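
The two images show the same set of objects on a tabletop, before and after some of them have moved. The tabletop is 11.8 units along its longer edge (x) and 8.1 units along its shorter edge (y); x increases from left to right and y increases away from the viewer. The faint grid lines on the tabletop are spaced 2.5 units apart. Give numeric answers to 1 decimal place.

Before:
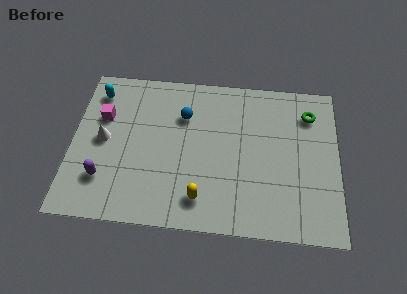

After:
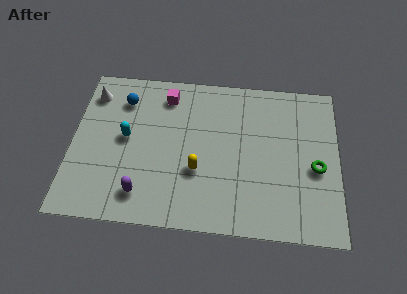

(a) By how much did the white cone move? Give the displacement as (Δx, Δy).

(-0.6, 2.4)

The white cone started near (1.4, 4.1) and ended near (0.8, 6.5).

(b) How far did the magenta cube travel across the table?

3.1

The magenta cube moved from about (1.3, 5.3) to (4.1, 6.7), a distance of √(2.8² + 1.4²) ≈ 3.1.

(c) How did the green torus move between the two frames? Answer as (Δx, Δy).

(0.3, -2.8)

The green torus was at about (10.5, 6.3) and moved to about (10.8, 3.5).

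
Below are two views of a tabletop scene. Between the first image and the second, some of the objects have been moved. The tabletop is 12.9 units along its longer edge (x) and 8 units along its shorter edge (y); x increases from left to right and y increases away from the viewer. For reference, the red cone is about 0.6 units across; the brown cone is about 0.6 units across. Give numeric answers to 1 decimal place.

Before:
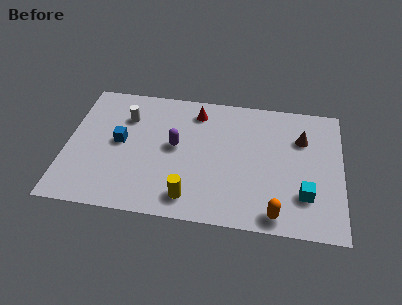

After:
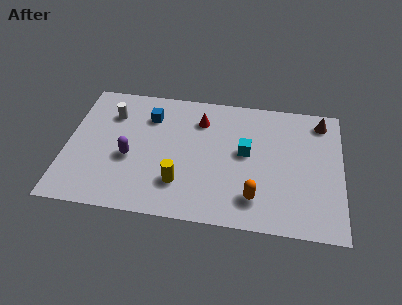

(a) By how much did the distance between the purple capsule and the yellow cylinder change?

-0.4

They were about 3.1 units apart before and 2.7 after — 0.4 units closer together.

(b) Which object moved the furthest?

the cyan cube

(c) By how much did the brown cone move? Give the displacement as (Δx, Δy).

(0.9, 1.2)

The brown cone was at about (11.0, 5.6) and moved to about (11.9, 6.8).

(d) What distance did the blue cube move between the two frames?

2.2

From (2.5, 4.2) to (3.8, 6.0), the blue cube covered √(1.3² + 1.8²) ≈ 2.2 units.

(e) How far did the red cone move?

0.5

The red cone moved from about (6.0, 6.6) to (6.2, 6.1), a distance of √(0.2² + 0.5²) ≈ 0.5.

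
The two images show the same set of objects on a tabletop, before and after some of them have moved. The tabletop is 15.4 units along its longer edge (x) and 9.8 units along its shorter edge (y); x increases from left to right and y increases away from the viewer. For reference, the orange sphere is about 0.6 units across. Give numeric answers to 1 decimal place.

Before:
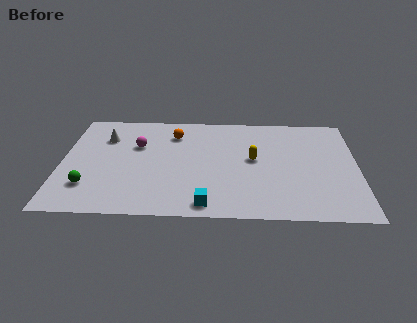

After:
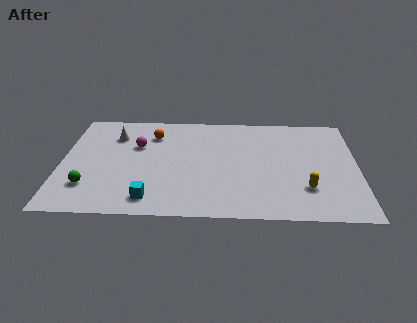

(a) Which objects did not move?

the green sphere and the magenta sphere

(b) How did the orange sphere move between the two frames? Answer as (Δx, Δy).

(-1.1, -0.1)

From the two frames, the orange sphere sits at roughly (5.8, 7.6) before and (4.7, 7.5) after.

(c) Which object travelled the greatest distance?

the yellow capsule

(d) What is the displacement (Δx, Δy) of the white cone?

(0.5, 0.2)

From the two frames, the white cone sits at roughly (2.2, 7.1) before and (2.7, 7.3) after.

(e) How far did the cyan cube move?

2.9

From (7.6, 1.1) to (4.7, 1.5), the cyan cube covered √(2.9² + 0.4²) ≈ 2.9 units.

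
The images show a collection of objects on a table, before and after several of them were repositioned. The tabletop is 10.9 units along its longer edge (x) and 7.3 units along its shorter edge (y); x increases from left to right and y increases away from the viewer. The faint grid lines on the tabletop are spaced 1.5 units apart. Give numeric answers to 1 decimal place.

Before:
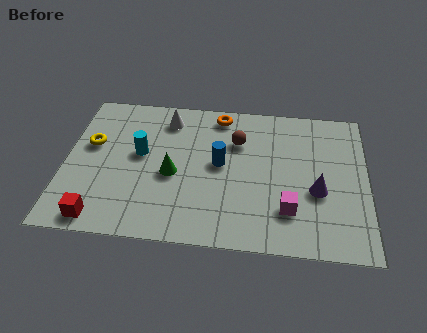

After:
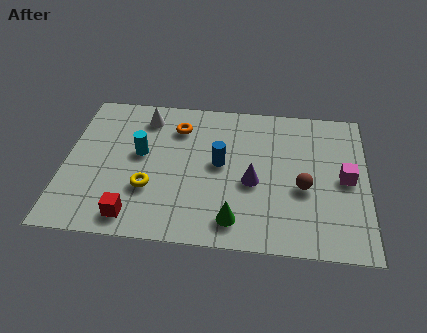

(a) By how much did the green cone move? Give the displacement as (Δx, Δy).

(2.3, -2.0)

From the two frames, the green cone sits at roughly (3.9, 3.2) before and (6.2, 1.2) after.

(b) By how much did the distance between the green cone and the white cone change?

+3.1

They were about 2.8 units apart before and 5.9 after — 3.1 units further apart.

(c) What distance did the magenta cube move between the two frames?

2.6

From (8.1, 1.9) to (10.1, 3.6), the magenta cube covered √(2.0² + 1.7²) ≈ 2.6 units.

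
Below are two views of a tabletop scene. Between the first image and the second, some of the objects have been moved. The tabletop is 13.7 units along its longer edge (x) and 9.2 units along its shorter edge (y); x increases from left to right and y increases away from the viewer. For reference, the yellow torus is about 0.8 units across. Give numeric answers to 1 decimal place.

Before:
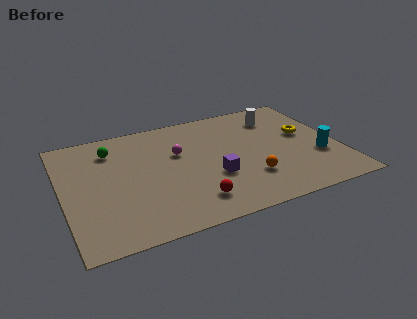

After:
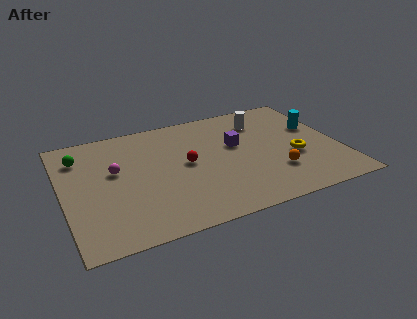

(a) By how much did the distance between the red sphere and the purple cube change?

+0.8

They were about 1.9 units apart before and 2.7 after — 0.8 units further apart.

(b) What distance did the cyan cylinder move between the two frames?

2.5

The cyan cylinder moved from about (12.6, 3.2) to (12.8, 5.7), a distance of √(0.2² + 2.5²) ≈ 2.5.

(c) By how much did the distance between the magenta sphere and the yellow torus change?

+2.6

The distance was about 6.4 in the first image and 9.0 in the second, so they moved 2.6 units further apart.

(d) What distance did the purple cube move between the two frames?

2.6

The purple cube moved from about (7.3, 3.3) to (8.7, 5.5), a distance of √(1.4² + 2.2²) ≈ 2.6.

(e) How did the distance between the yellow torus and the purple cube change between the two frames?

-2.0

Before: roughly 5.3 units apart; after: 3.3. That's 2.0 units closer together.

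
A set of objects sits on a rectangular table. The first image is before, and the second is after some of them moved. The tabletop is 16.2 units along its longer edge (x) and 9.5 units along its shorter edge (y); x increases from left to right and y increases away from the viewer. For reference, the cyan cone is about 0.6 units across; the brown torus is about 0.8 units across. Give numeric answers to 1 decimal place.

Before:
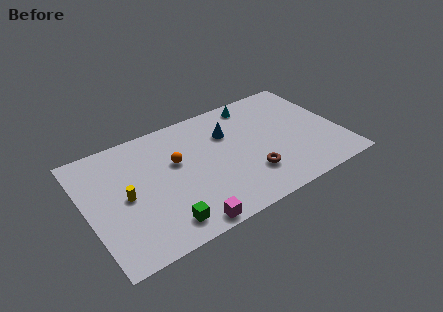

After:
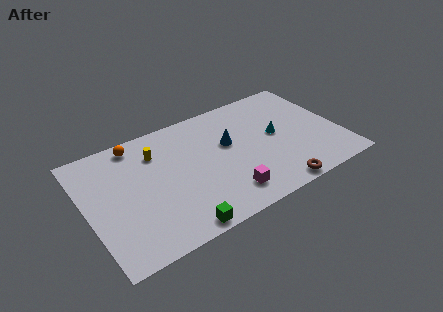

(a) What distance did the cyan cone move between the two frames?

3.4

The cyan cone moved from about (11.3, 8.3) to (12.2, 5.0), a distance of √(0.9² + 3.3²) ≈ 3.4.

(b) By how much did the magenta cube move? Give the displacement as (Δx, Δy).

(2.8, 1.0)

The magenta cube started near (5.6, 0.8) and ended near (8.4, 1.8).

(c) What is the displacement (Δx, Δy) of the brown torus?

(1.3, -1.8)

From the two frames, the brown torus sits at roughly (10.1, 2.6) before and (11.4, 0.8) after.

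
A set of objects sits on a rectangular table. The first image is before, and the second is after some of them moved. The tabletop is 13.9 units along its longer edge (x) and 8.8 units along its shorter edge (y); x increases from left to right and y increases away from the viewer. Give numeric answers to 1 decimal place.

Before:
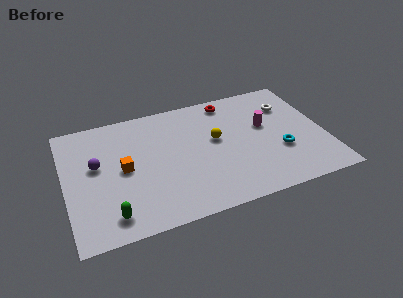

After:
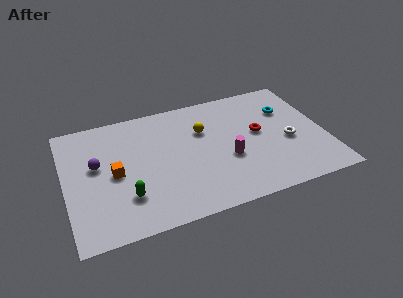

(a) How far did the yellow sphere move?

1.1

From (8.1, 5.0) to (7.5, 5.9), the yellow sphere covered √(0.6² + 0.9²) ≈ 1.1 units.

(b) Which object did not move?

the purple sphere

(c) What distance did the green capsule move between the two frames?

1.3

The green capsule moved from about (2.2, 1.4) to (3.1, 2.4), a distance of √(0.9² + 1.0²) ≈ 1.3.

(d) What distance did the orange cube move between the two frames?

0.5

From (3.1, 4.4) to (2.6, 4.2), the orange cube covered √(0.5² + 0.2²) ≈ 0.5 units.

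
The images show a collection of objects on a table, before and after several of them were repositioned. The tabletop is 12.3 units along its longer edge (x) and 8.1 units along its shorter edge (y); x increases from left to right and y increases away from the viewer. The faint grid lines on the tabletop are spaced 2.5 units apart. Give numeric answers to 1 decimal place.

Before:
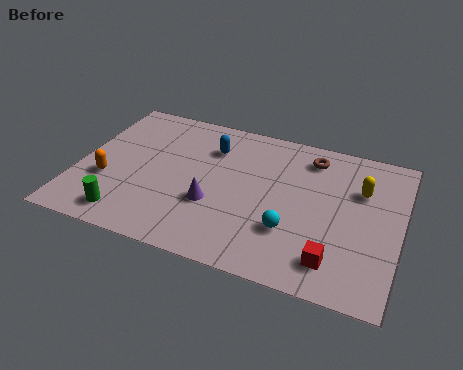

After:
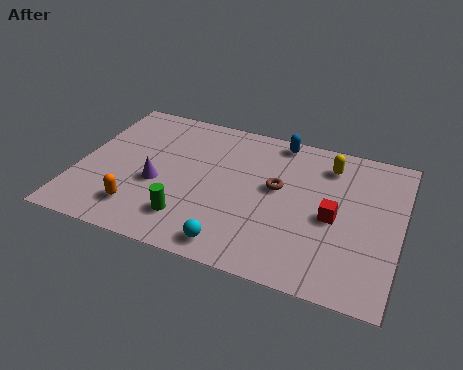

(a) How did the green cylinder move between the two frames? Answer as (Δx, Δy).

(2.3, 0.6)

The green cylinder was at about (2.2, 1.2) and moved to about (4.5, 1.8).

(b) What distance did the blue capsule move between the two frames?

2.8

The blue capsule was near (4.9, 6.0) before and (7.4, 7.3) after, so it travelled √(2.5² + 1.3²) ≈ 2.8 units.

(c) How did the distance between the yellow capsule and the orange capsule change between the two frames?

-1.5

The distance was about 9.8 in the first image and 8.3 in the second, so they moved 1.5 units closer together.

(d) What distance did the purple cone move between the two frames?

2.2

The purple cone moved from about (5.3, 2.9) to (3.1, 3.3), a distance of √(2.2² + 0.4²) ≈ 2.2.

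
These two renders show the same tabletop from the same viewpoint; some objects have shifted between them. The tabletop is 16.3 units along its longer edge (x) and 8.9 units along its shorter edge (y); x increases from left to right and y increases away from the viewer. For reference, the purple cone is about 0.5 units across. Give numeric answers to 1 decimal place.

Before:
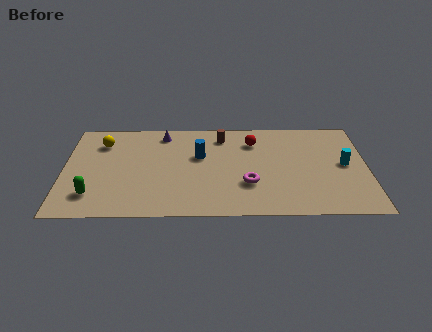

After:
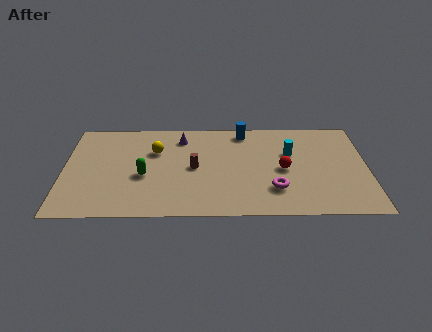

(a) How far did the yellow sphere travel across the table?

3.0

The yellow sphere was near (2.0, 6.8) before and (4.9, 6.0) after, so it travelled √(2.9² + 0.8²) ≈ 3.0 units.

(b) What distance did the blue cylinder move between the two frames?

3.3

From (7.3, 5.5) to (9.7, 7.8), the blue cylinder covered √(2.4² + 2.3²) ≈ 3.3 units.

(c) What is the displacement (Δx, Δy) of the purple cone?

(1.0, -0.4)

From the two frames, the purple cone sits at roughly (5.3, 7.6) before and (6.3, 7.2) after.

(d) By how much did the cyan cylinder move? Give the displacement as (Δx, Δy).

(-2.9, 1.1)

From the two frames, the cyan cylinder sits at roughly (15.1, 4.6) before and (12.2, 5.7) after.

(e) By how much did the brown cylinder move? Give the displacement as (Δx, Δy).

(-1.5, -2.9)

The brown cylinder started near (8.5, 7.3) and ended near (7.0, 4.4).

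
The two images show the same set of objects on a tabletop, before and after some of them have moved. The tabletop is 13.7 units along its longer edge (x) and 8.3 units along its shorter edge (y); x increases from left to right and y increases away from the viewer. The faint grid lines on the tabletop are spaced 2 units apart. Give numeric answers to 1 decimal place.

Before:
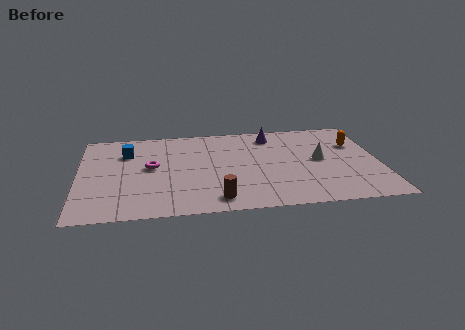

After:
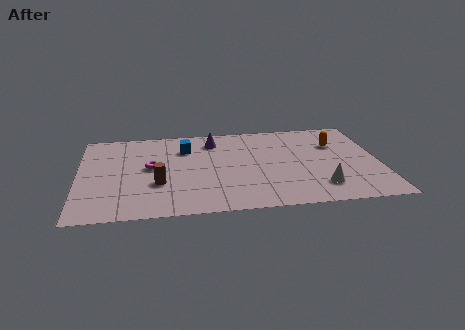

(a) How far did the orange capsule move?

0.9

The orange capsule was near (12.7, 5.6) before and (11.8, 5.7) after, so it travelled √(0.9² + 0.1²) ≈ 0.9 units.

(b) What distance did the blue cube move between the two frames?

2.7

The blue cube moved from about (2.2, 6.0) to (4.9, 6.1), a distance of √(2.7² + 0.1²) ≈ 2.7.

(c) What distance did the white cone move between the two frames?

2.5

The white cone was near (11.0, 4.3) before and (10.9, 1.8) after, so it travelled √(0.1² + 2.5²) ≈ 2.5 units.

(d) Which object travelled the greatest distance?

the brown cylinder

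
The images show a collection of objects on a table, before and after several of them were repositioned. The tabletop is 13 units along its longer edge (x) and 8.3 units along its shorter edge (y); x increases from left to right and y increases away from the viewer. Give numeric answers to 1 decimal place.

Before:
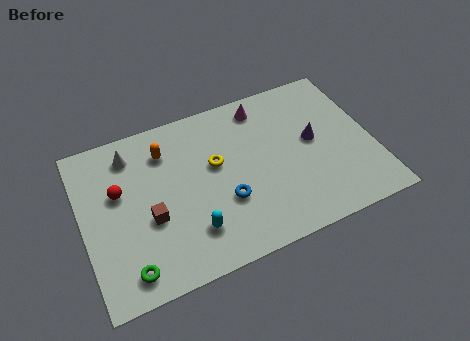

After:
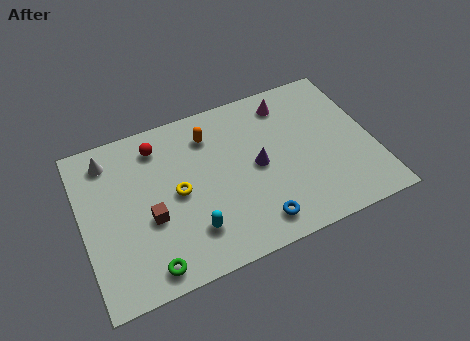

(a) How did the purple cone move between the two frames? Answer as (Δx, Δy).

(-2.6, -0.4)

The purple cone was at about (10.4, 4.5) and moved to about (7.8, 4.1).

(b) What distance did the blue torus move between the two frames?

2.0

From (6.2, 2.9) to (7.4, 1.3), the blue torus covered √(1.2² + 1.6²) ≈ 2.0 units.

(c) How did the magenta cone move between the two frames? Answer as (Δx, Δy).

(1.1, -0.2)

The magenta cone started near (8.4, 7.1) and ended near (9.5, 6.9).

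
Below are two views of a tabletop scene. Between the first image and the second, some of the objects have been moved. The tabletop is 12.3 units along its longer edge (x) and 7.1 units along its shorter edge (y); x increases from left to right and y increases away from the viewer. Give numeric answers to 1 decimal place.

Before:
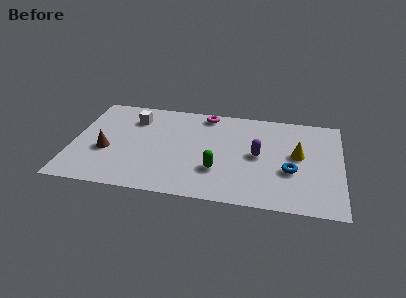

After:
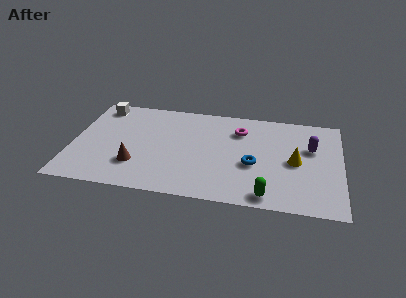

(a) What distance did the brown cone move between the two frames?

1.6

The brown cone moved from about (1.6, 2.8) to (3.0, 2.0), a distance of √(1.4² + 0.8²) ≈ 1.6.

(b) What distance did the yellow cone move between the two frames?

0.5

The yellow cone moved from about (10.3, 3.9) to (10.2, 3.4), a distance of √(0.1² + 0.5²) ≈ 0.5.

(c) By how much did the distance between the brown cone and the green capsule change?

+1.0

Before: roughly 5.1 units apart; after: 6.1. That's 1.0 units further apart.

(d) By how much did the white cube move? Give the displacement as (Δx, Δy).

(-1.6, 0.7)

From the two frames, the white cube sits at roughly (2.7, 5.4) before and (1.1, 6.1) after.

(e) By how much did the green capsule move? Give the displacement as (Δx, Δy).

(2.3, -1.4)

From the two frames, the green capsule sits at roughly (6.7, 2.2) before and (9.0, 0.8) after.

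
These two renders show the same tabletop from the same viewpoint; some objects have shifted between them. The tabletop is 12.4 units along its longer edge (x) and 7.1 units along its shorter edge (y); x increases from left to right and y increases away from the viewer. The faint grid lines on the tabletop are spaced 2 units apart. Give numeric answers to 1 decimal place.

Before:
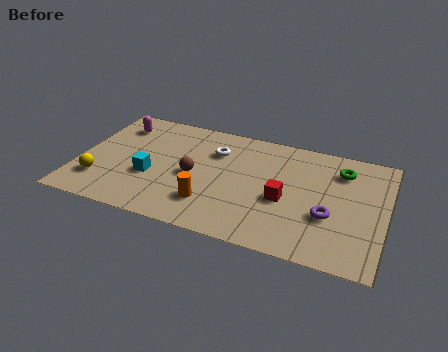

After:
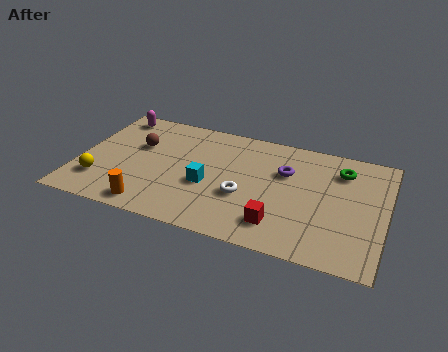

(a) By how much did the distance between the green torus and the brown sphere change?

+2.1

They were about 6.2 units apart before and 8.3 after — 2.1 units further apart.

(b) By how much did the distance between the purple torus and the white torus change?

-2.9

Before: roughly 5.4 units apart; after: 2.5. That's 2.9 units closer together.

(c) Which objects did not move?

the yellow sphere and the green torus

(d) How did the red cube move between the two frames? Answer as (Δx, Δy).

(-0.1, -1.5)

From the two frames, the red cube sits at roughly (8.4, 3.0) before and (8.3, 1.5) after.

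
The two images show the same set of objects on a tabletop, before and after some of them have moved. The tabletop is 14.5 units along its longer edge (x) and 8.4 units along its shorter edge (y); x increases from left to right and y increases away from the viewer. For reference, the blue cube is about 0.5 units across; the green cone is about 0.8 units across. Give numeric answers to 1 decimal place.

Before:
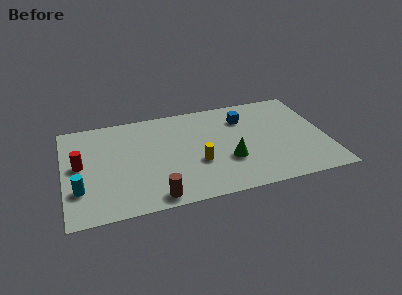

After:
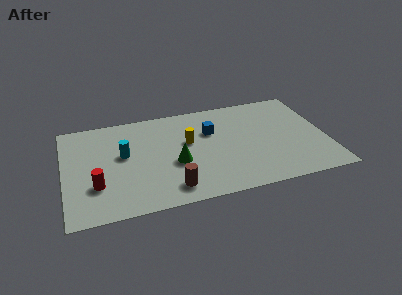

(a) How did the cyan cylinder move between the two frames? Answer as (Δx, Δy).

(2.5, 2.3)

From the two frames, the cyan cylinder sits at roughly (0.8, 2.5) before and (3.3, 4.8) after.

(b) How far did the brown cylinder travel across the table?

1.0

The brown cylinder moved from about (4.8, 0.9) to (5.7, 1.4), a distance of √(0.9² + 0.5²) ≈ 1.0.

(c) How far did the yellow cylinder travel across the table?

1.9

The yellow cylinder was near (7.3, 3.1) before and (6.9, 5.0) after, so it travelled √(0.4² + 1.9²) ≈ 1.9 units.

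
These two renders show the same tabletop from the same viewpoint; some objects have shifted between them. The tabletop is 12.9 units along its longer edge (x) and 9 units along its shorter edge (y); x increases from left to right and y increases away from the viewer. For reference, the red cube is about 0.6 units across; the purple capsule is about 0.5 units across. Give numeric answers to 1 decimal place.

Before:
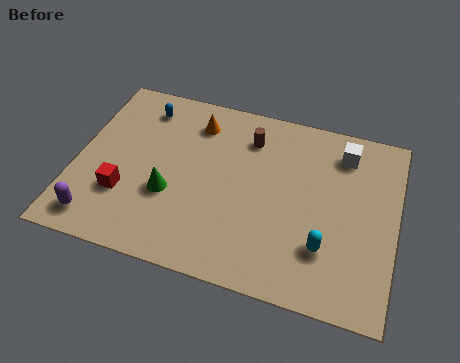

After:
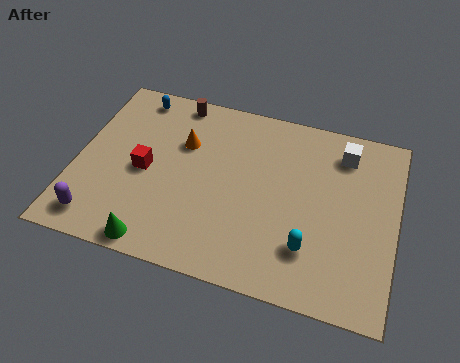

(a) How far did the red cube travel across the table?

1.6

The red cube moved from about (2.1, 2.8) to (2.8, 4.2), a distance of √(0.7² + 1.4²) ≈ 1.6.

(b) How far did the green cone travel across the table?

2.5

The green cone was near (3.9, 3.3) before and (3.6, 0.8) after, so it travelled √(0.3² + 2.5²) ≈ 2.5 units.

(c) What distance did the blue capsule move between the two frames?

0.6

The blue capsule was near (2.4, 7.4) before and (2.0, 7.9) after, so it travelled √(0.4² + 0.5²) ≈ 0.6 units.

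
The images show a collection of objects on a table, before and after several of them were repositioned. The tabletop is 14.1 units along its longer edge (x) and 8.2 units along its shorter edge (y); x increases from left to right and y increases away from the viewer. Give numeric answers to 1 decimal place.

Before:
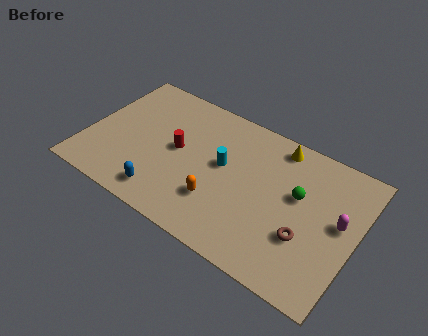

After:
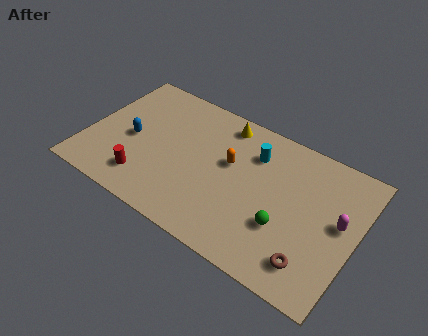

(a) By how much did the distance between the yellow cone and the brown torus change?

+2.9

Before: roughly 4.9 units apart; after: 7.8. That's 2.9 units further apart.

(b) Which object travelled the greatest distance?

the blue capsule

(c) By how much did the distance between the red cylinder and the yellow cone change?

+0.6

Before: roughly 5.7 units apart; after: 6.3. That's 0.6 units further apart.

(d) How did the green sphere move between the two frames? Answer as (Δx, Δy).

(-0.4, -2.1)

The green sphere started near (11.0, 4.9) and ended near (10.6, 2.8).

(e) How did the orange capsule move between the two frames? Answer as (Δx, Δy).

(0.2, 2.5)

From the two frames, the orange capsule sits at roughly (7.2, 2.4) before and (7.4, 4.9) after.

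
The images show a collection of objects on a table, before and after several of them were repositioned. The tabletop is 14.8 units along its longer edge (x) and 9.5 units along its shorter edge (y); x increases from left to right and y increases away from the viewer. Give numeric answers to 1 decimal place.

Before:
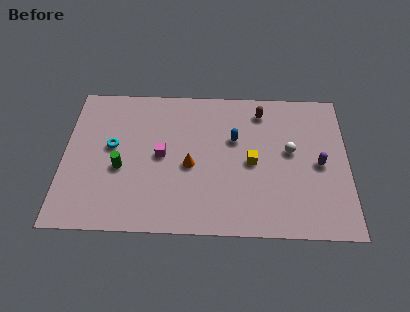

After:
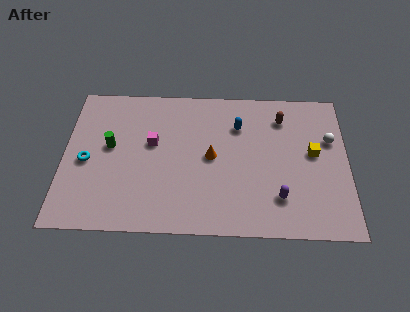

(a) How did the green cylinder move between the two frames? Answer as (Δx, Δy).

(-0.6, 1.4)

The green cylinder started near (3.0, 3.9) and ended near (2.4, 5.3).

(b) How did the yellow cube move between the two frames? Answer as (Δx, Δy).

(3.2, 0.7)

The yellow cube started near (9.8, 4.5) and ended near (13.0, 5.2).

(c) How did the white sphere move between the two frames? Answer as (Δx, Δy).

(2.1, 0.8)

The white sphere started near (11.8, 5.3) and ended near (13.9, 6.1).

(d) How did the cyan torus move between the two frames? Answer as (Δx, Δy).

(-1.3, -1.0)

From the two frames, the cyan torus sits at roughly (2.5, 5.3) before and (1.2, 4.3) after.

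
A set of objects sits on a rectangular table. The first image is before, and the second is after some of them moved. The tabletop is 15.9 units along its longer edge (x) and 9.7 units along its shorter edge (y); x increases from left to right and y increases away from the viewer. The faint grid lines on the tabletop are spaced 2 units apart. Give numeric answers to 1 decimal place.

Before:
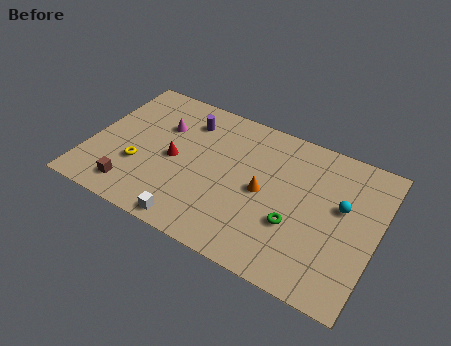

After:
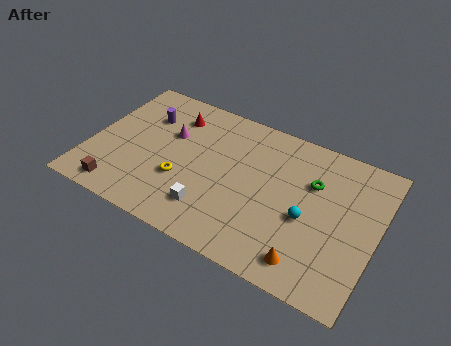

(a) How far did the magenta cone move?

0.6

From (3.7, 6.6) to (4.2, 6.2), the magenta cone covered √(0.5² + 0.4²) ≈ 0.6 units.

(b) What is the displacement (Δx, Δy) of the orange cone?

(2.9, -3.2)

From the two frames, the orange cone sits at roughly (9.7, 4.7) before and (12.6, 1.5) after.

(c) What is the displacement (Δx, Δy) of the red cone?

(-0.5, 3.0)

The red cone started near (4.7, 4.6) and ended near (4.2, 7.6).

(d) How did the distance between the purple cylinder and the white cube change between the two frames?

-0.4

They were about 6.8 units apart before and 6.4 after — 0.4 units closer together.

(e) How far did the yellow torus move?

2.4

The yellow torus was near (2.9, 3.3) before and (5.3, 3.4) after, so it travelled √(2.4² + 0.1²) ≈ 2.4 units.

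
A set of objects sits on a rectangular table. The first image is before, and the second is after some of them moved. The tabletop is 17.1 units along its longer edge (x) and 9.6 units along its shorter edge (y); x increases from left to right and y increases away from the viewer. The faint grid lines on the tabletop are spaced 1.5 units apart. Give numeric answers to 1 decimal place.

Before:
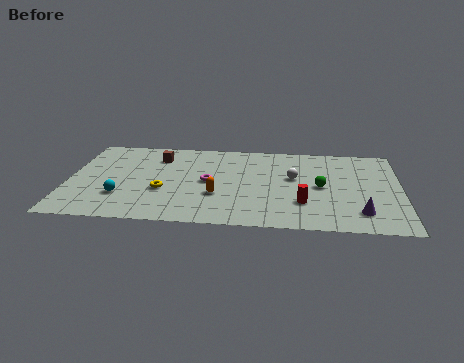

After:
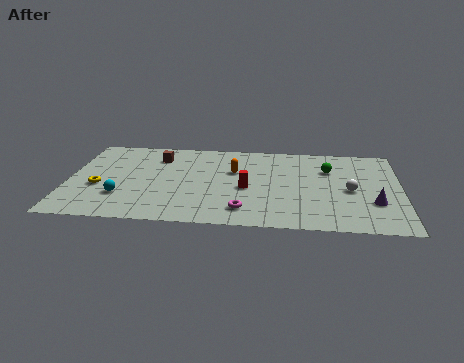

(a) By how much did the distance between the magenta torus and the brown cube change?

+3.5

They were about 3.7 units apart before and 7.2 after — 3.5 units further apart.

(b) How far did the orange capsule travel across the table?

2.9

The orange capsule was near (7.7, 3.3) before and (8.5, 6.1) after, so it travelled √(0.8² + 2.8²) ≈ 2.9 units.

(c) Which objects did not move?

the brown cube and the cyan sphere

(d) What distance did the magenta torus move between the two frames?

3.6

The magenta torus moved from about (7.2, 4.8) to (9.1, 1.8), a distance of √(1.9² + 3.0²) ≈ 3.6.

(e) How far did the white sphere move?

3.1

The white sphere was near (11.6, 5.6) before and (14.5, 4.4) after, so it travelled √(2.9² + 1.2²) ≈ 3.1 units.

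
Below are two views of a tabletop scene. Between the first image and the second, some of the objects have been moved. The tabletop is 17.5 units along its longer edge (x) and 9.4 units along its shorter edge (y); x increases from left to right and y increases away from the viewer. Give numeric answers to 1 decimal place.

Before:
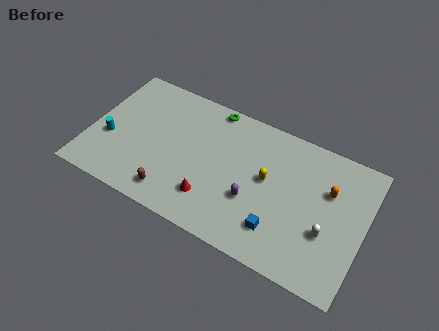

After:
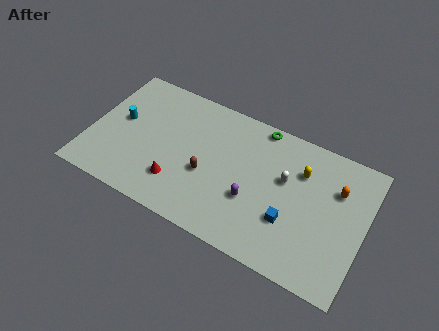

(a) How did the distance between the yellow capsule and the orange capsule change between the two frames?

-1.6

They were about 3.9 units apart before and 2.3 after — 1.6 units closer together.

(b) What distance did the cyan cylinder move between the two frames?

1.7

From (1.3, 3.6) to (1.8, 5.2), the cyan cylinder covered √(0.5² + 1.6²) ≈ 1.7 units.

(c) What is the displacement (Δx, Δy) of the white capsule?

(-2.9, 2.3)

From the two frames, the white capsule sits at roughly (15.3, 3.4) before and (12.4, 5.7) after.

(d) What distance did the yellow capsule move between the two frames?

2.5

From (11.3, 5.2) to (13.3, 6.7), the yellow capsule covered √(2.0² + 1.5²) ≈ 2.5 units.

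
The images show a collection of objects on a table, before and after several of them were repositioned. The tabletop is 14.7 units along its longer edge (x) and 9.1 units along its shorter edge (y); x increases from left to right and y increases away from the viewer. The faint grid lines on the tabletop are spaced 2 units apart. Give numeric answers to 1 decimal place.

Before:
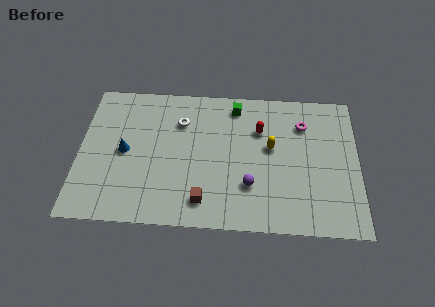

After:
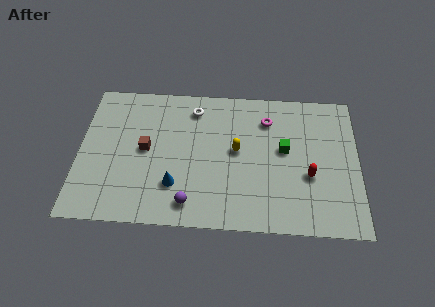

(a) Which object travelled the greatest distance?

the brown cube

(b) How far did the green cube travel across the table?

3.7

The green cube was near (8.2, 7.8) before and (10.8, 5.1) after, so it travelled √(2.6² + 2.7²) ≈ 3.7 units.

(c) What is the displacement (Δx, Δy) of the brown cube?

(-3.1, 3.1)

The brown cube was at about (6.6, 1.6) and moved to about (3.5, 4.7).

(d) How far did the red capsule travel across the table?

3.8

The red capsule was near (9.5, 6.3) before and (12.1, 3.5) after, so it travelled √(2.6² + 2.8²) ≈ 3.8 units.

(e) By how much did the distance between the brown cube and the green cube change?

+0.9

Before: roughly 6.4 units apart; after: 7.3. That's 0.9 units further apart.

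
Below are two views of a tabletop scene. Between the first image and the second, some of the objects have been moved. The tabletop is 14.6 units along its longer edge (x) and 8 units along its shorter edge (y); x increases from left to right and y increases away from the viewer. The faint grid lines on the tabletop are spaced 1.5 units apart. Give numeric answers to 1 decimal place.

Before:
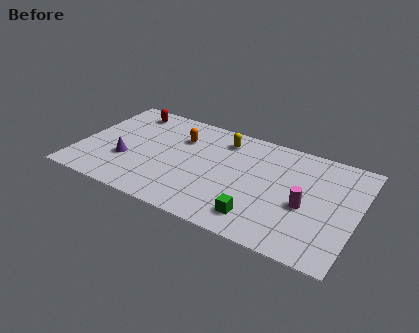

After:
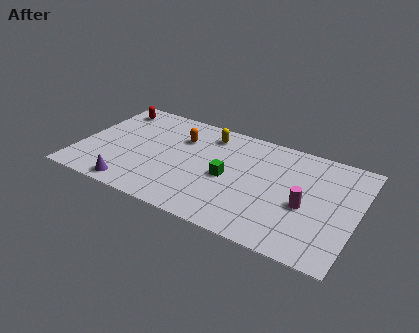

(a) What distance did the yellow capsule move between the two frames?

0.8

The yellow capsule was near (7.3, 6.5) before and (6.5, 6.6) after, so it travelled √(0.8² + 0.1²) ≈ 0.8 units.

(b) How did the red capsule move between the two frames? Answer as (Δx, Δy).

(-0.9, -0.1)

The red capsule was at about (2.1, 6.8) and moved to about (1.2, 6.7).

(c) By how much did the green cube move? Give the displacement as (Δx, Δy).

(-1.9, 2.2)

The green cube was at about (9.8, 1.5) and moved to about (7.9, 3.7).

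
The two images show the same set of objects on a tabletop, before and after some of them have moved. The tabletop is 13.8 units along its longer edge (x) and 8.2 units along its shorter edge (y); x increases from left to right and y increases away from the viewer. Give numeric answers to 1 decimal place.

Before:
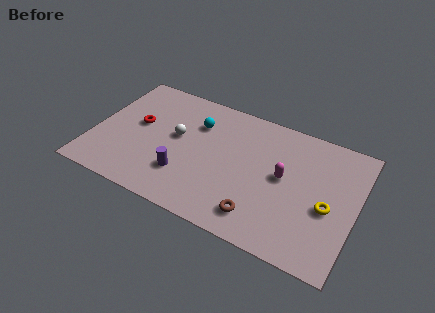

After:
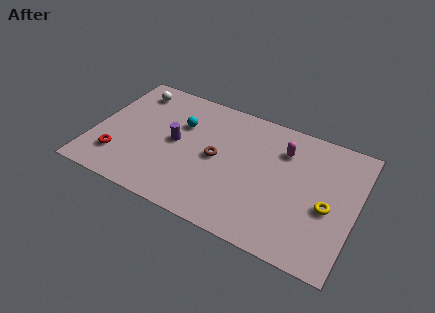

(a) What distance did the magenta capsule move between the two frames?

1.7

The magenta capsule moved from about (10.0, 4.4) to (9.8, 6.1), a distance of √(0.2² + 1.7²) ≈ 1.7.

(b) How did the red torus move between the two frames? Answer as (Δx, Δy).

(-0.7, -2.6)

The red torus was at about (2.2, 4.6) and moved to about (1.5, 2.0).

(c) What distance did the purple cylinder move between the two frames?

2.0

The purple cylinder was near (5.0, 2.3) before and (4.3, 4.2) after, so it travelled √(0.7² + 1.9²) ≈ 2.0 units.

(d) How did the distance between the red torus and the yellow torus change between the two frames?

+0.7

The distance was about 10.3 in the first image and 11.0 in the second, so they moved 0.7 units further apart.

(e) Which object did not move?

the yellow torus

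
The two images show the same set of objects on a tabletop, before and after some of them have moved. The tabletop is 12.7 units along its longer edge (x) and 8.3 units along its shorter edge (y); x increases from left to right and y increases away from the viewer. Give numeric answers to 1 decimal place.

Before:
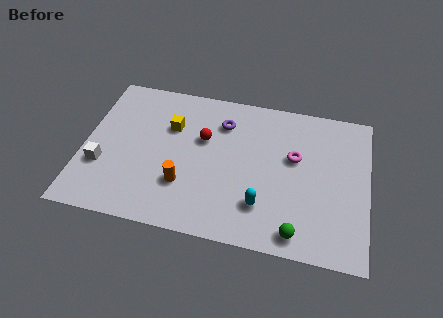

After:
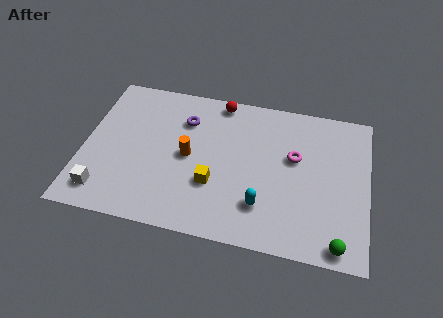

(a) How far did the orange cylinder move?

1.6

From (4.6, 2.5) to (4.7, 4.1), the orange cylinder covered √(0.1² + 1.6²) ≈ 1.6 units.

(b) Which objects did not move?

the cyan capsule and the magenta torus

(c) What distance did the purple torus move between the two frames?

1.7

From (6.1, 6.3) to (4.4, 6.1), the purple torus covered √(1.7² + 0.2²) ≈ 1.7 units.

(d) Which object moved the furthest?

the yellow cube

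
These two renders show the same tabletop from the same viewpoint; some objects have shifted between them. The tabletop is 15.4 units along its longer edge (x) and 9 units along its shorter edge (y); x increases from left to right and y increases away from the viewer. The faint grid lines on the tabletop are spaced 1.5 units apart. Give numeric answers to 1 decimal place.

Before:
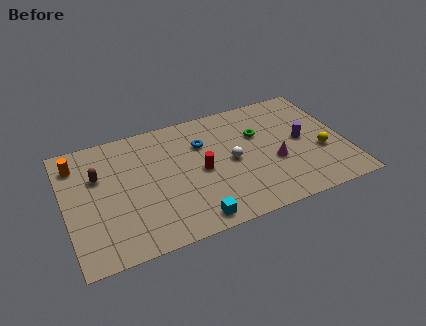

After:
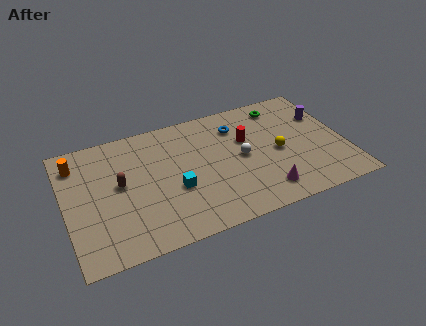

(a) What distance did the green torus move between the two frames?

2.3

The green torus was near (10.8, 5.9) before and (12.3, 7.6) after, so it travelled √(1.5² + 1.7²) ≈ 2.3 units.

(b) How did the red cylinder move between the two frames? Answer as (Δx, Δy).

(2.7, 1.4)

From the two frames, the red cylinder sits at roughly (7.4, 4.3) before and (10.1, 5.7) after.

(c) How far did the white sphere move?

0.6

The white sphere was near (9.1, 4.4) before and (9.7, 4.5) after, so it travelled √(0.6² + 0.1²) ≈ 0.6 units.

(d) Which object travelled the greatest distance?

the red cylinder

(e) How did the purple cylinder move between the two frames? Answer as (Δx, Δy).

(1.4, 1.5)

The purple cylinder was at about (13.1, 4.6) and moved to about (14.5, 6.1).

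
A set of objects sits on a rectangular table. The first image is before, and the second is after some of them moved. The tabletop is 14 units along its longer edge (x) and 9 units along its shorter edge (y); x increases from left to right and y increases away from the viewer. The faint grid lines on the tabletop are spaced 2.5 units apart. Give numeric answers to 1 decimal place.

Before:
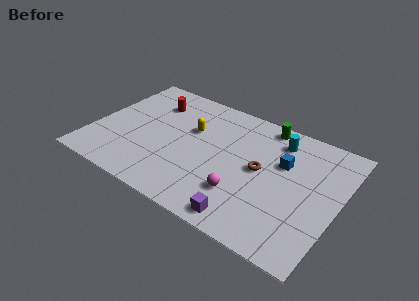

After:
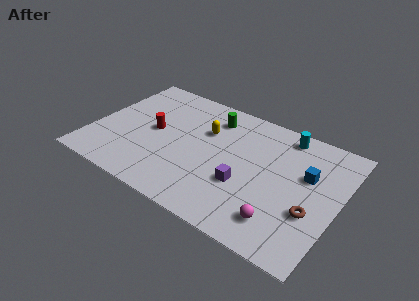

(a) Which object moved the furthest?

the brown torus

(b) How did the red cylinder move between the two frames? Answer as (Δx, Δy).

(0.5, -2.2)

From the two frames, the red cylinder sits at roughly (2.9, 6.8) before and (3.4, 4.6) after.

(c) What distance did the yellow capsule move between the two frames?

0.9

The yellow capsule was near (5.4, 5.7) before and (6.2, 6.0) after, so it travelled √(0.8² + 0.3²) ≈ 0.9 units.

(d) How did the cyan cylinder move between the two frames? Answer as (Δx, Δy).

(0.3, 0.6)

The cyan cylinder started near (10.2, 7.3) and ended near (10.5, 7.9).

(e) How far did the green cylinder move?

3.0

The green cylinder moved from about (9.3, 8.1) to (6.4, 7.2), a distance of √(2.9² + 0.9²) ≈ 3.0.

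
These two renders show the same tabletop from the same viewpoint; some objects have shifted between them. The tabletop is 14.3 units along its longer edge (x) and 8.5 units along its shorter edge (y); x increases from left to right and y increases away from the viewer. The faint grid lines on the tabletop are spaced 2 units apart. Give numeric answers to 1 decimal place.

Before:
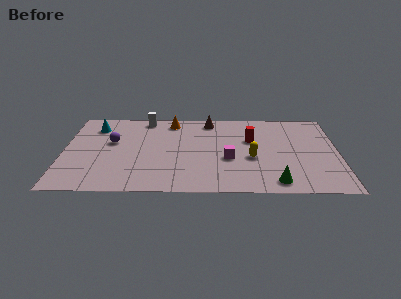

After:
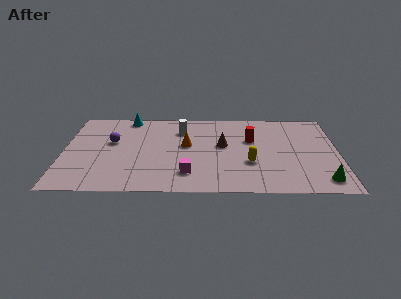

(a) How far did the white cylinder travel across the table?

2.2

The white cylinder was near (4.2, 7.6) before and (6.1, 6.4) after, so it travelled √(1.9² + 1.2²) ≈ 2.2 units.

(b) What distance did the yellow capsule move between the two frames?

0.5

The yellow capsule was near (9.8, 3.5) before and (9.7, 3.0) after, so it travelled √(0.1² + 0.5²) ≈ 0.5 units.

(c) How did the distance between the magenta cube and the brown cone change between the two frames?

-0.7

The distance was about 4.1 in the first image and 3.4 in the second, so they moved 0.7 units closer together.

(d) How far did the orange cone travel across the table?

2.6

From (5.6, 7.3) to (6.4, 4.8), the orange cone covered √(0.8² + 2.5²) ≈ 2.6 units.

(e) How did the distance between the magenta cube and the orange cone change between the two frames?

-2.0

Before: roughly 4.9 units apart; after: 2.9. That's 2.0 units closer together.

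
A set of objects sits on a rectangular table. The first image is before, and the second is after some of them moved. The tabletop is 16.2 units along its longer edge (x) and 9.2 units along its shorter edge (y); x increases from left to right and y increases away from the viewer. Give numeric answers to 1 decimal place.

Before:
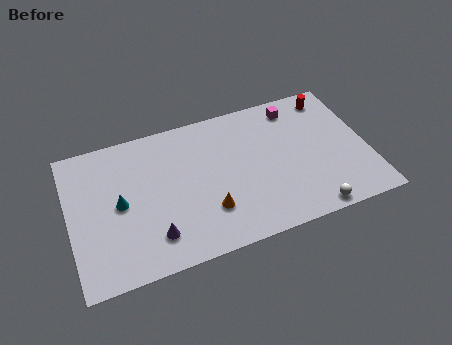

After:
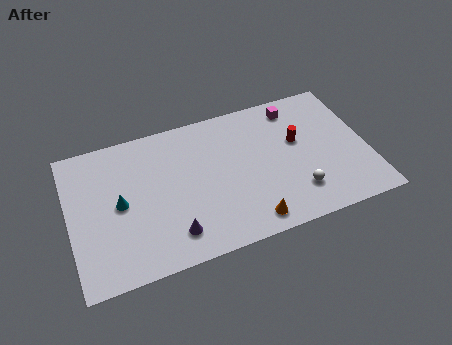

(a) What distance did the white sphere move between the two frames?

1.5

From (12.7, 0.8) to (12.1, 2.2), the white sphere covered √(0.6² + 1.4²) ≈ 1.5 units.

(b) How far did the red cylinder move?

3.2

The red cylinder moved from about (14.6, 7.9) to (12.5, 5.5), a distance of √(2.1² + 2.4²) ≈ 3.2.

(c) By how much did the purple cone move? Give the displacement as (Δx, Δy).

(1.0, -0.2)

The purple cone was at about (4.3, 2.0) and moved to about (5.3, 1.8).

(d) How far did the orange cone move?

2.5

From (7.3, 2.6) to (9.4, 1.2), the orange cone covered √(2.1² + 1.4²) ≈ 2.5 units.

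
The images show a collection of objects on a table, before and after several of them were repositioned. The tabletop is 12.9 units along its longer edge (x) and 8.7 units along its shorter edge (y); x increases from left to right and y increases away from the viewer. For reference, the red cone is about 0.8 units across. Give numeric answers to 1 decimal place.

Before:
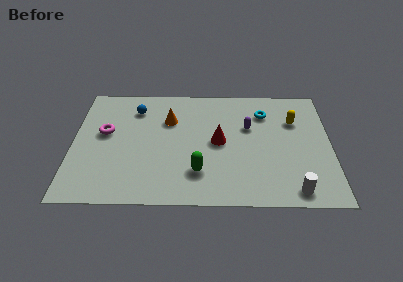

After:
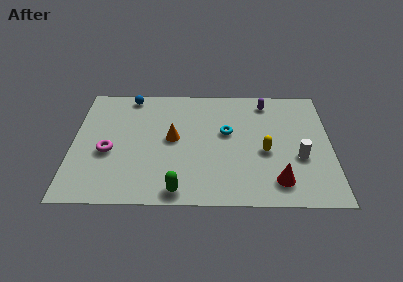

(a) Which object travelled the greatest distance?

the red cone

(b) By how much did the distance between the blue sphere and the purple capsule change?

+1.1

The distance was about 5.8 in the first image and 6.9 in the second, so they moved 1.1 units further apart.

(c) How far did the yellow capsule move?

2.7

The yellow capsule moved from about (11.1, 6.0) to (9.6, 3.7), a distance of √(1.5² + 2.3²) ≈ 2.7.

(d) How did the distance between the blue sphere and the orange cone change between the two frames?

+2.0

They were about 1.9 units apart before and 3.9 after — 2.0 units further apart.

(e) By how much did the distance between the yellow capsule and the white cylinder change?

-3.3

The distance was about 5.0 in the first image and 1.7 in the second, so they moved 3.3 units closer together.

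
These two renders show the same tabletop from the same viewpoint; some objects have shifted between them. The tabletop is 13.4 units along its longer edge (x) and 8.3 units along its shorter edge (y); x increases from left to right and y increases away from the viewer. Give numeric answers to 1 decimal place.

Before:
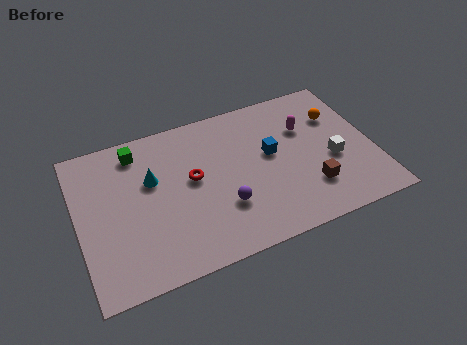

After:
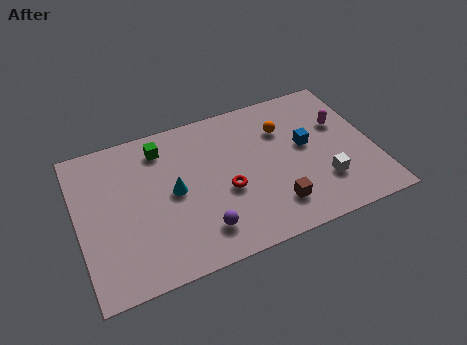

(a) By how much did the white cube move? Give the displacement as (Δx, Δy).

(-0.6, -1.1)

The white cube started near (11.5, 3.4) and ended near (10.9, 2.3).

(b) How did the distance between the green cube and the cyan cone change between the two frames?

+0.7

Before: roughly 1.9 units apart; after: 2.6. That's 0.7 units further apart.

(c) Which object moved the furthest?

the orange sphere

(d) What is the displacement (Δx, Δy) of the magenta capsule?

(1.6, -0.3)

The magenta capsule was at about (10.5, 5.6) and moved to about (12.1, 5.3).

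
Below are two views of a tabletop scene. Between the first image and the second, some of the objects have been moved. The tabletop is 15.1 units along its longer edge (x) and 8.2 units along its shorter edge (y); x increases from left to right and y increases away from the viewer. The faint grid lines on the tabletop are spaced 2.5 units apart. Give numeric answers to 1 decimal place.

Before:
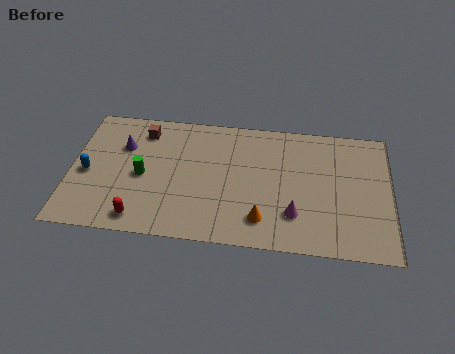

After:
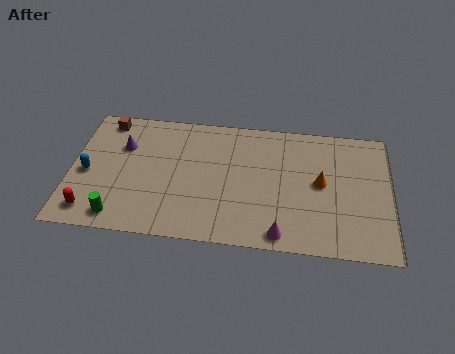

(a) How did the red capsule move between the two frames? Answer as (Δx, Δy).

(-2.3, 0.2)

The red capsule was at about (3.4, 1.1) and moved to about (1.1, 1.3).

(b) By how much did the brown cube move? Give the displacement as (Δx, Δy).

(-1.8, 0.5)

The brown cube was at about (3.3, 6.7) and moved to about (1.5, 7.2).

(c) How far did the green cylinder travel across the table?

2.9

The green cylinder was near (3.4, 3.8) before and (2.4, 1.1) after, so it travelled √(1.0² + 2.7²) ≈ 2.9 units.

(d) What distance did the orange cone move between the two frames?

3.7

From (9.1, 1.7) to (11.8, 4.3), the orange cone covered √(2.7² + 2.6²) ≈ 3.7 units.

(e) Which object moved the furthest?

the orange cone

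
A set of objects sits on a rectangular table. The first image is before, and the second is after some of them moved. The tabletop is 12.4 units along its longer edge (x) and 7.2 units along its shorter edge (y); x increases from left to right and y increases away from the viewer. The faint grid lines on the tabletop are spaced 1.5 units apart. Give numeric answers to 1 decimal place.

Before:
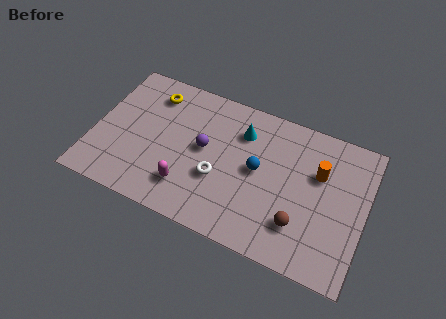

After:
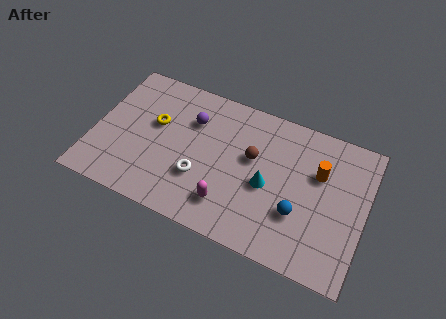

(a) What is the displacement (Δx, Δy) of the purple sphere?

(-0.7, 1.2)

The purple sphere started near (5.0, 3.9) and ended near (4.3, 5.1).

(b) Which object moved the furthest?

the brown sphere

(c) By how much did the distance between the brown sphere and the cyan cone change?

-3.2

The distance was about 4.6 in the first image and 1.4 in the second, so they moved 3.2 units closer together.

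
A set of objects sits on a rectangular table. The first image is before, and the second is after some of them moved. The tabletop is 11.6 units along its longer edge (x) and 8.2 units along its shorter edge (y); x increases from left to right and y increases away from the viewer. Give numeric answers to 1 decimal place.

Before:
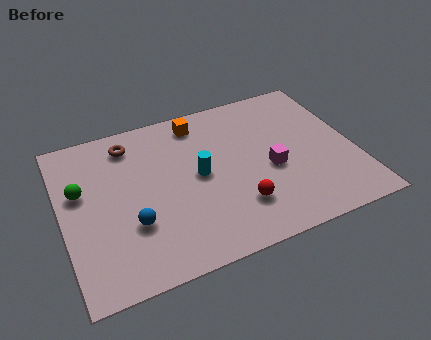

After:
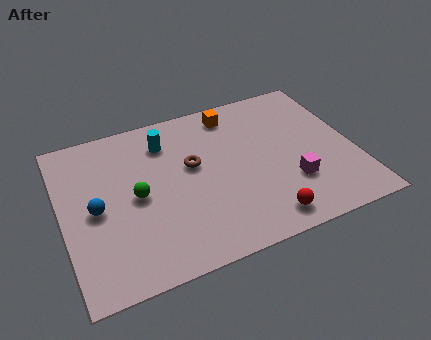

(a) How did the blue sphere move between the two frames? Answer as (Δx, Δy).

(-1.3, 1.2)

From the two frames, the blue sphere sits at roughly (2.6, 2.7) before and (1.3, 3.9) after.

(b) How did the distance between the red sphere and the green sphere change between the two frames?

-1.1

Before: roughly 6.6 units apart; after: 5.5. That's 1.1 units closer together.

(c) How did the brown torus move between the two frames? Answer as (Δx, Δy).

(2.3, -2.0)

From the two frames, the brown torus sits at roughly (2.9, 6.8) before and (5.2, 4.8) after.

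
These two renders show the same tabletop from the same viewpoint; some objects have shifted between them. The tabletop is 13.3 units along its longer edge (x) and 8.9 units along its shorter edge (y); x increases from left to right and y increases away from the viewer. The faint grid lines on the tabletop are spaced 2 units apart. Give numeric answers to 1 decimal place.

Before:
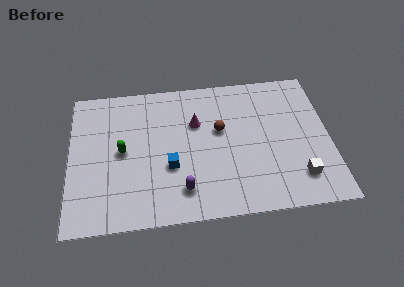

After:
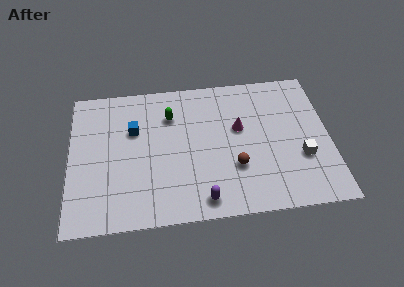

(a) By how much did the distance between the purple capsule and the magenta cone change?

+0.5

Before: roughly 4.2 units apart; after: 4.7. That's 0.5 units further apart.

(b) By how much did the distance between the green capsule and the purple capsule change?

+1.6

They were about 4.0 units apart before and 5.6 after — 1.6 units further apart.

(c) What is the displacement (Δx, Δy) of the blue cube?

(-1.8, 2.5)

The blue cube was at about (5.1, 3.3) and moved to about (3.3, 5.8).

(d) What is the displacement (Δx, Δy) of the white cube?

(0.2, 1.2)

From the two frames, the white cube sits at roughly (11.6, 1.9) before and (11.8, 3.1) after.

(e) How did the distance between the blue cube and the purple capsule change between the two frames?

+4.2

Before: roughly 1.6 units apart; after: 5.8. That's 4.2 units further apart.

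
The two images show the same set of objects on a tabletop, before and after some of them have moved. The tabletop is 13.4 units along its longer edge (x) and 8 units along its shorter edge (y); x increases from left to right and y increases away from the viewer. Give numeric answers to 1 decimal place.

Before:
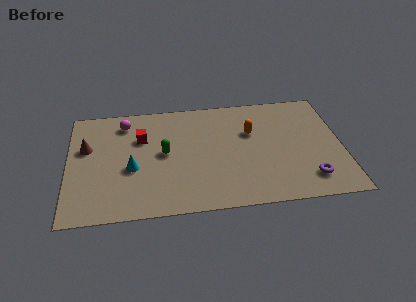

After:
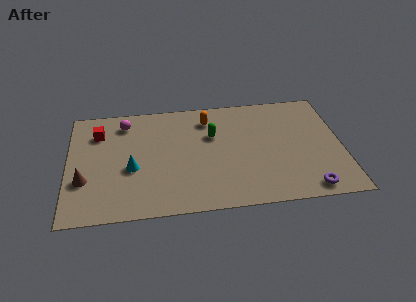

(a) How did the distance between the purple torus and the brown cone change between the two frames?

-0.4

They were about 11.3 units apart before and 10.9 after — 0.4 units closer together.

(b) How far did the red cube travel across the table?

2.2

From (3.6, 5.4) to (1.5, 6.0), the red cube covered √(2.1² + 0.6²) ≈ 2.2 units.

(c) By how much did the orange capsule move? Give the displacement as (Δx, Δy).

(-2.1, 1.2)

The orange capsule started near (9.0, 5.2) and ended near (6.9, 6.4).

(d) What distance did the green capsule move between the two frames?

2.6

From (4.7, 4.2) to (7.1, 5.2), the green capsule covered √(2.4² + 1.0²) ≈ 2.6 units.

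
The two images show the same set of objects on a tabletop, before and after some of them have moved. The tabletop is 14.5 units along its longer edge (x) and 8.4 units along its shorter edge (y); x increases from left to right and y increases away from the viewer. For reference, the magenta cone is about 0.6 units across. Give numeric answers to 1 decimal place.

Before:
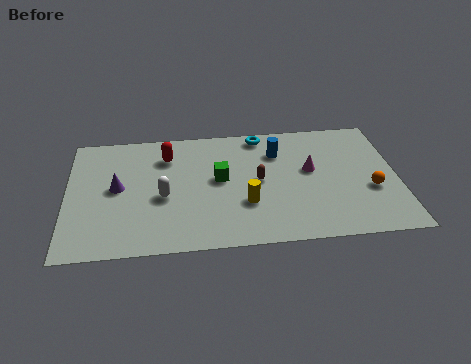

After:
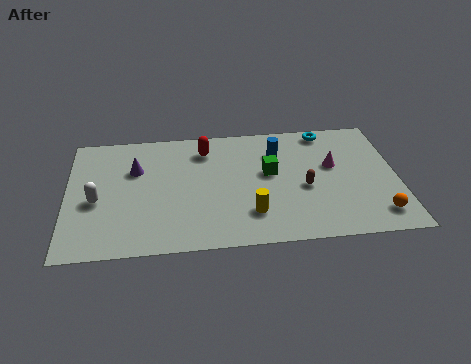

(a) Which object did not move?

the blue cylinder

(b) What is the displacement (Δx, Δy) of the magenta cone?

(1.0, 0.2)

The magenta cone started near (10.7, 4.8) and ended near (11.7, 5.0).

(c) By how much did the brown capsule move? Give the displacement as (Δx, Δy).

(2.0, -0.7)

The brown capsule started near (8.4, 4.3) and ended near (10.4, 3.6).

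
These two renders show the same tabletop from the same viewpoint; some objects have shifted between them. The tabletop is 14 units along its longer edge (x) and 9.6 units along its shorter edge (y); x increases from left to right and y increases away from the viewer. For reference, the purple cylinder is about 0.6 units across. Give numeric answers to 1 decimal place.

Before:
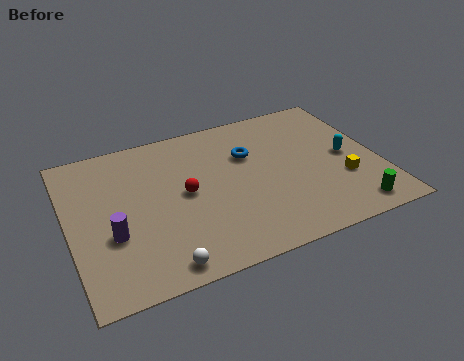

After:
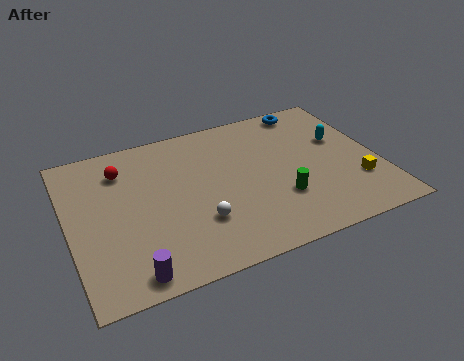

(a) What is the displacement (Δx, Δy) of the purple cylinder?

(0.6, -2.5)

From the two frames, the purple cylinder sits at roughly (1.8, 3.5) before and (2.4, 1.0) after.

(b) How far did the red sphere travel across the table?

3.6

The red sphere was near (5.2, 4.9) before and (2.6, 7.4) after, so it travelled √(2.6² + 2.5²) ≈ 3.6 units.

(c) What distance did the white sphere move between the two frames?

2.7

The white sphere was near (3.7, 1.0) before and (5.6, 2.9) after, so it travelled √(1.9² + 1.9²) ≈ 2.7 units.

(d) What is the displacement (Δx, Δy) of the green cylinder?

(-3.0, 1.8)

From the two frames, the green cylinder sits at roughly (12.3, 1.2) before and (9.3, 3.0) after.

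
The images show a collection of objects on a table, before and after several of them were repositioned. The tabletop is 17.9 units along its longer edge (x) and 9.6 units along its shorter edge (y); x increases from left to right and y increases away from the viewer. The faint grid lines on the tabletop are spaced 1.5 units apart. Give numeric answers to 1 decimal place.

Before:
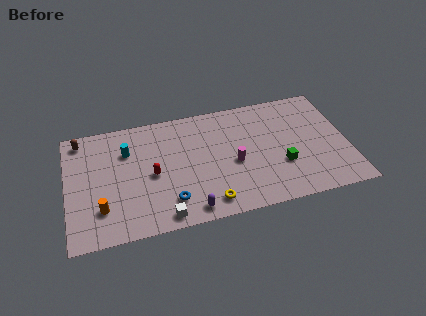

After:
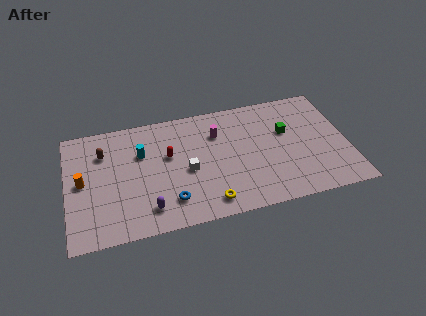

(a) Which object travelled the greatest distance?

the white cube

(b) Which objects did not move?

the yellow torus and the blue torus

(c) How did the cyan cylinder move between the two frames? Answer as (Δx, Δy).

(0.9, -0.4)

The cyan cylinder started near (3.9, 6.8) and ended near (4.8, 6.4).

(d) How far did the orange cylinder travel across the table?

2.6

The orange cylinder was near (2.1, 2.5) before and (1.0, 4.9) after, so it travelled √(1.1² + 2.4²) ≈ 2.6 units.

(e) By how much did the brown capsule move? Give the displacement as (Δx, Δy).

(1.4, -1.4)

The brown capsule was at about (1.0, 8.4) and moved to about (2.4, 7.0).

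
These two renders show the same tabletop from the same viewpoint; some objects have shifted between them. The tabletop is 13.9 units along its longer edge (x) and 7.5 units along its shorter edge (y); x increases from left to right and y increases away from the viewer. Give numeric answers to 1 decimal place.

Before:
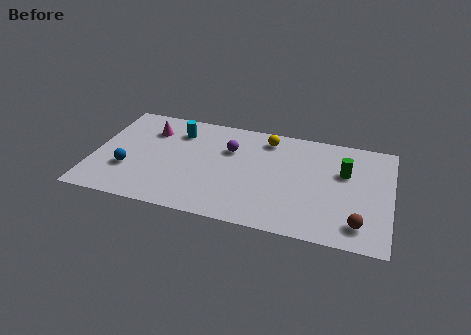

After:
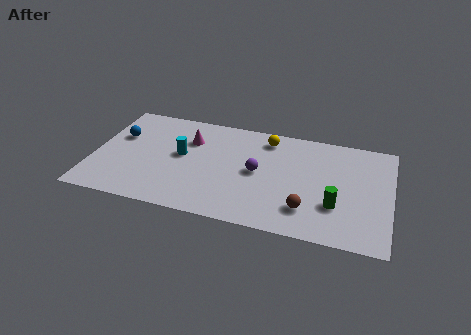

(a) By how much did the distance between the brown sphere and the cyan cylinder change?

-3.3

Before: roughly 9.7 units apart; after: 6.4. That's 3.3 units closer together.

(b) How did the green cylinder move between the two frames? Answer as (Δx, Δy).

(-0.3, -2.4)

The green cylinder was at about (11.7, 4.8) and moved to about (11.4, 2.4).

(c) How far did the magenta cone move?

1.9

The magenta cone moved from about (2.5, 5.6) to (4.4, 5.3), a distance of √(1.9² + 0.3²) ≈ 1.9.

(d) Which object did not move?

the yellow sphere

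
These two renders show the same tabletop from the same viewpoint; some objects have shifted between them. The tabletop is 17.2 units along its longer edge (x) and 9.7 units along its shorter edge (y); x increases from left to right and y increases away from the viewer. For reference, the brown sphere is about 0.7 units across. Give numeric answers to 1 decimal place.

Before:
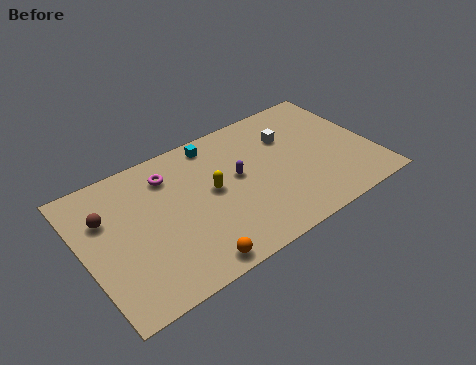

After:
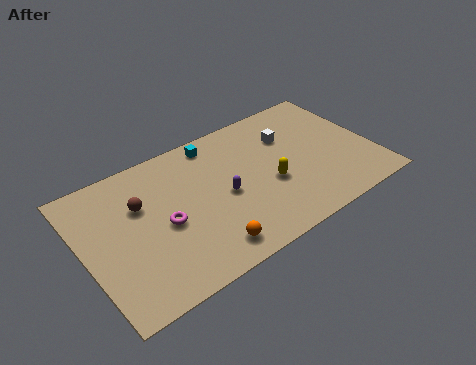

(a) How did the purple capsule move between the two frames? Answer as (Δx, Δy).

(-1.0, -0.9)

The purple capsule started near (9.2, 5.4) and ended near (8.2, 4.5).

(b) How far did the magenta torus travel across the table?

3.3

The magenta torus was near (5.4, 7.6) before and (4.6, 4.4) after, so it travelled √(0.8² + 3.2²) ≈ 3.3 units.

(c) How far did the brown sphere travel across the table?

2.0

The brown sphere moved from about (1.5, 6.6) to (3.5, 6.4), a distance of √(2.0² + 0.2²) ≈ 2.0.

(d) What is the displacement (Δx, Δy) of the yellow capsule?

(3.3, -1.3)

The yellow capsule started near (7.6, 5.2) and ended near (10.9, 3.9).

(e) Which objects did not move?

the white cube and the cyan cube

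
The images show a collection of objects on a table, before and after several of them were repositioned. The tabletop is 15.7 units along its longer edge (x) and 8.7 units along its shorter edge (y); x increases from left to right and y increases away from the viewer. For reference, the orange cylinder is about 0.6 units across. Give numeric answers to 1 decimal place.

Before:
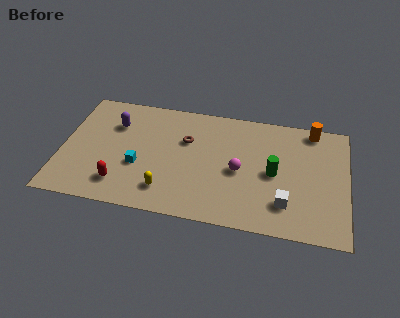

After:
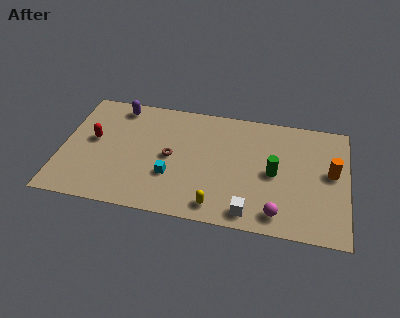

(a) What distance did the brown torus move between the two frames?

1.6

The brown torus was near (6.8, 5.7) before and (6.0, 4.3) after, so it travelled √(0.8² + 1.4²) ≈ 1.6 units.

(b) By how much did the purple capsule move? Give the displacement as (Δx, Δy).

(0.1, 1.4)

From the two frames, the purple capsule sits at roughly (2.8, 6.2) before and (2.9, 7.6) after.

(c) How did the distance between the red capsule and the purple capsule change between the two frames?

-1.4

The distance was about 4.4 in the first image and 3.0 in the second, so they moved 1.4 units closer together.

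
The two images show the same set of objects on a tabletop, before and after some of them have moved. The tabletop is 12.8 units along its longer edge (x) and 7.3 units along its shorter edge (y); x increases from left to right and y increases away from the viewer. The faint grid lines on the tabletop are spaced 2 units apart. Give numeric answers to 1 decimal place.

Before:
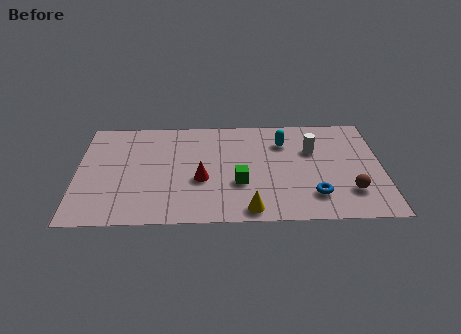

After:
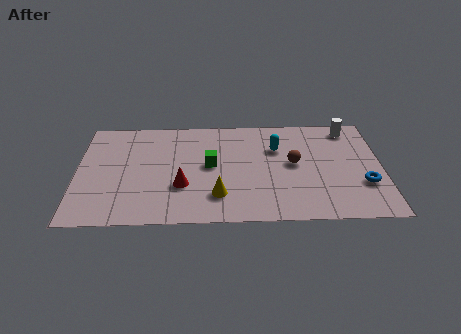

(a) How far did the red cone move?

0.9

The red cone moved from about (5.2, 2.9) to (4.4, 2.5), a distance of √(0.8² + 0.4²) ≈ 0.9.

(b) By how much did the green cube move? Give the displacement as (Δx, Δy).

(-1.2, 1.3)

From the two frames, the green cube sits at roughly (6.8, 2.6) before and (5.6, 3.9) after.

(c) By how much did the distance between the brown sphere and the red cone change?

-1.4

Before: roughly 6.3 units apart; after: 4.9. That's 1.4 units closer together.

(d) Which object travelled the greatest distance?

the brown sphere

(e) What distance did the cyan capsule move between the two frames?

0.5

The cyan capsule moved from about (8.7, 5.4) to (8.4, 5.0), a distance of √(0.3² + 0.4²) ≈ 0.5.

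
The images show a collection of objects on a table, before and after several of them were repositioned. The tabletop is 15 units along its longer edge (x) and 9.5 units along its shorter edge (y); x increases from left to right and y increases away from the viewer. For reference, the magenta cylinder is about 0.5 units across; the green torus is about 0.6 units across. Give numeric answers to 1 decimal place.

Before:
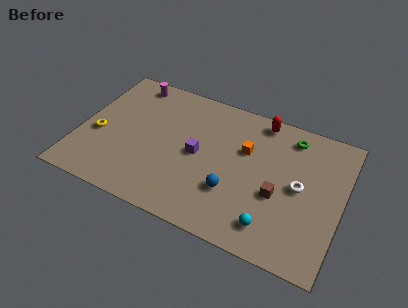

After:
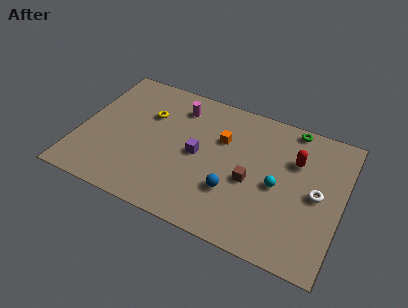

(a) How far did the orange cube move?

1.4

The orange cube was near (9.4, 6.1) before and (8.0, 6.3) after, so it travelled √(1.4² + 0.2²) ≈ 1.4 units.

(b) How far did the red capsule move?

3.0

The red capsule moved from about (10.0, 8.5) to (12.2, 6.5), a distance of √(2.2² + 2.0²) ≈ 3.0.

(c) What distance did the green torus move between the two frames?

0.7

The green torus moved from about (11.8, 8.0) to (11.8, 8.7), a distance of √(0.0² + 0.7²) ≈ 0.7.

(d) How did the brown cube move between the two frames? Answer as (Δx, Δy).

(-1.6, 0.3)

The brown cube started near (11.5, 3.8) and ended near (9.9, 4.1).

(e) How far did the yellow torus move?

3.6

From (1.1, 3.9) to (3.7, 6.4), the yellow torus covered √(2.6² + 2.5²) ≈ 3.6 units.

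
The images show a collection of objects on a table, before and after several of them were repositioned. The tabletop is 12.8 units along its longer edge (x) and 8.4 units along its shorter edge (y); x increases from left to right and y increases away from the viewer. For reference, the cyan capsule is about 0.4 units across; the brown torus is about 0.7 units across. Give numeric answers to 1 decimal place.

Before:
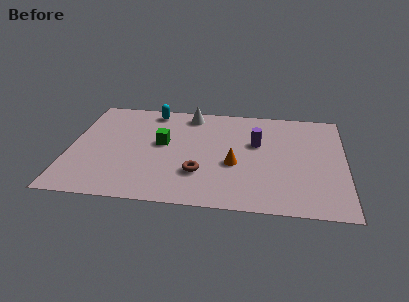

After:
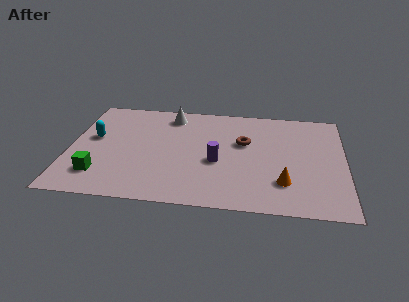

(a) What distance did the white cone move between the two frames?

0.9

From (5.5, 7.3) to (4.6, 7.1), the white cone covered √(0.9² + 0.2²) ≈ 0.9 units.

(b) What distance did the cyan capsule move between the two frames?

3.7

The cyan capsule moved from about (3.7, 7.4) to (1.1, 4.8), a distance of √(2.6² + 2.6²) ≈ 3.7.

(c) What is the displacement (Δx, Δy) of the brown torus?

(2.0, 2.7)

The brown torus started near (6.1, 2.5) and ended near (8.1, 5.2).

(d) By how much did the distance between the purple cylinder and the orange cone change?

+1.3

Before: roughly 2.1 units apart; after: 3.4. That's 1.3 units further apart.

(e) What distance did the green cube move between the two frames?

4.0

From (4.3, 4.7) to (1.5, 1.9), the green cube covered √(2.8² + 2.8²) ≈ 4.0 units.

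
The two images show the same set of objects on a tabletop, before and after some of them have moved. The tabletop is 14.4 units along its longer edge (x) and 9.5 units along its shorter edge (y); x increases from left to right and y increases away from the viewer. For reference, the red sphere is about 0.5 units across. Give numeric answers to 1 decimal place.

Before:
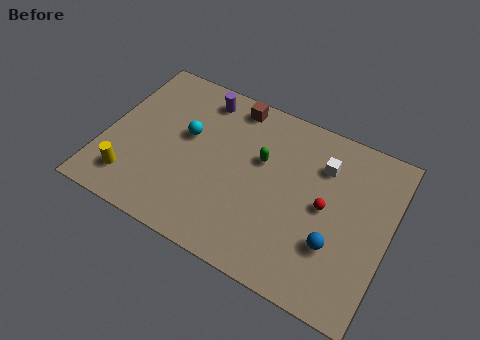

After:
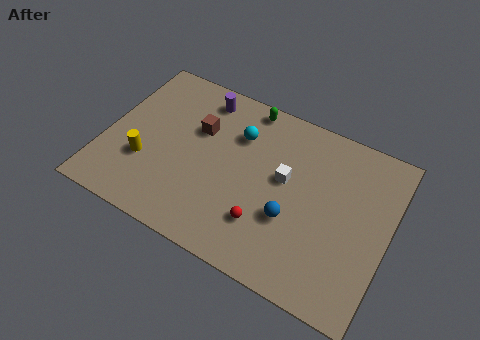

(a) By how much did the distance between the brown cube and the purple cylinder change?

+0.3

They were about 1.6 units apart before and 1.9 after — 0.3 units further apart.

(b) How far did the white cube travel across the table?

2.3

The white cube was near (10.8, 7.0) before and (9.1, 5.4) after, so it travelled √(1.7² + 1.6²) ≈ 2.3 units.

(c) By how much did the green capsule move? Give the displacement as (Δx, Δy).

(-1.1, 2.7)

The green capsule was at about (7.8, 5.9) and moved to about (6.7, 8.6).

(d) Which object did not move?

the purple cylinder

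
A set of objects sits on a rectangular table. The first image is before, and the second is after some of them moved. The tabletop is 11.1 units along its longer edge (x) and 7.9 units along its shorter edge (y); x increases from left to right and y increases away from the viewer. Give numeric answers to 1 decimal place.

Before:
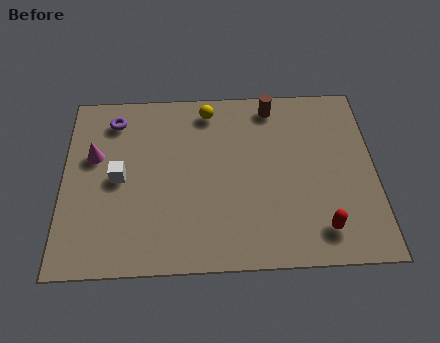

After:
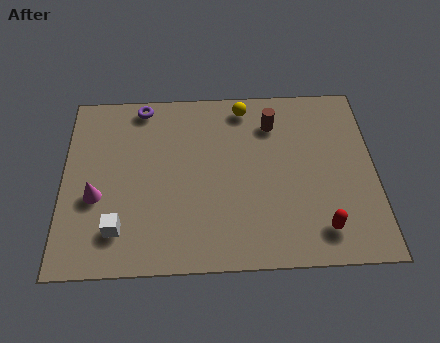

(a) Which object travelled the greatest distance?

the white cube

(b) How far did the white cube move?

2.2

The white cube moved from about (2.0, 3.9) to (2.0, 1.7), a distance of √(0.0² + 2.2²) ≈ 2.2.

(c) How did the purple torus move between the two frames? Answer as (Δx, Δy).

(1.0, 0.6)

The purple torus started near (1.8, 6.5) and ended near (2.8, 7.1).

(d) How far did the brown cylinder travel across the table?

0.8

The brown cylinder moved from about (7.5, 6.9) to (7.5, 6.1), a distance of √(0.0² + 0.8²) ≈ 0.8.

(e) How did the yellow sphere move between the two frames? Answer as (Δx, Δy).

(1.3, 0.1)

The yellow sphere was at about (5.2, 6.8) and moved to about (6.5, 6.9).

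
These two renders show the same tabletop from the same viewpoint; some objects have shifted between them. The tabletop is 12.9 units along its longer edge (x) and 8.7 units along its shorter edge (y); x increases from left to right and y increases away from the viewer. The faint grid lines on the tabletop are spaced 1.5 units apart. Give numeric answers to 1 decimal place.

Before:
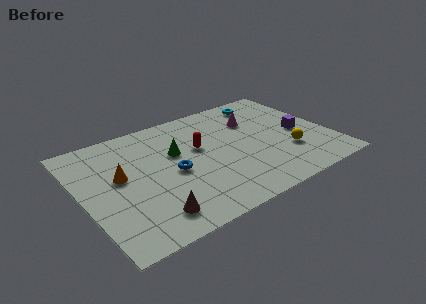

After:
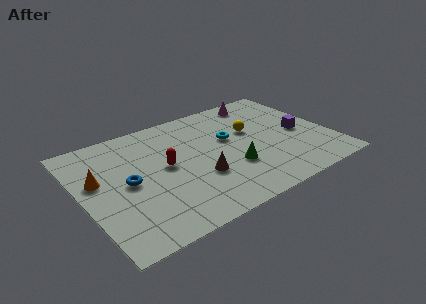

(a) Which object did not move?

the purple cube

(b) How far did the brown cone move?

3.2

The brown cone was near (3.0, 1.5) before and (5.8, 3.0) after, so it travelled √(2.8² + 1.5²) ≈ 3.2 units.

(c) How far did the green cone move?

3.5

From (5.0, 5.4) to (7.5, 2.9), the green cone covered √(2.5² + 2.5²) ≈ 3.5 units.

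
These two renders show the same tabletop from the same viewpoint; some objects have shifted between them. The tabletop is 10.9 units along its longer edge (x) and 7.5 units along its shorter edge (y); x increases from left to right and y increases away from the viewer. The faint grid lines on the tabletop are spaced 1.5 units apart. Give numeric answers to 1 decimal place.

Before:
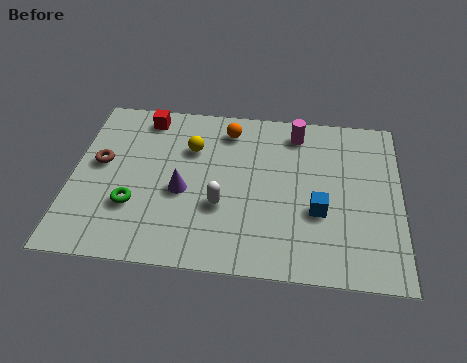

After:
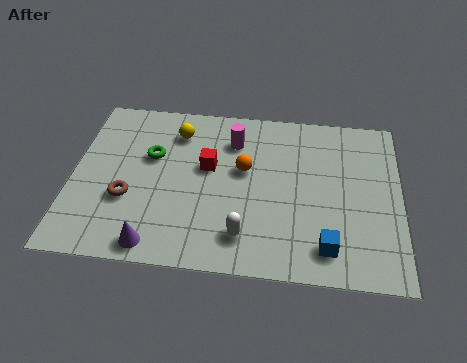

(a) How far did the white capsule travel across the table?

1.4

From (5.0, 2.7) to (5.8, 1.5), the white capsule covered √(0.8² + 1.2²) ≈ 1.4 units.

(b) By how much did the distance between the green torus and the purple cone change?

+2.1

They were about 1.8 units apart before and 3.9 after — 2.1 units further apart.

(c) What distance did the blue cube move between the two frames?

1.5

The blue cube was near (8.2, 2.8) before and (8.5, 1.3) after, so it travelled √(0.3² + 1.5²) ≈ 1.5 units.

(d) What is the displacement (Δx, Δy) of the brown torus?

(1.0, -1.5)

From the two frames, the brown torus sits at roughly (0.9, 4.2) before and (1.9, 2.7) after.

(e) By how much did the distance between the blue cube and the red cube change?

-1.9

The distance was about 7.0 in the first image and 5.1 in the second, so they moved 1.9 units closer together.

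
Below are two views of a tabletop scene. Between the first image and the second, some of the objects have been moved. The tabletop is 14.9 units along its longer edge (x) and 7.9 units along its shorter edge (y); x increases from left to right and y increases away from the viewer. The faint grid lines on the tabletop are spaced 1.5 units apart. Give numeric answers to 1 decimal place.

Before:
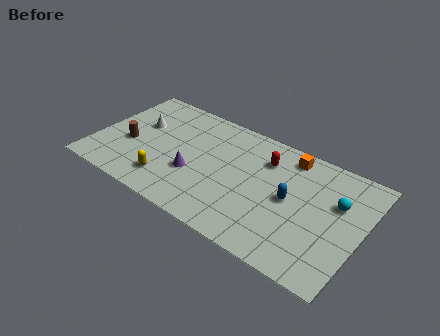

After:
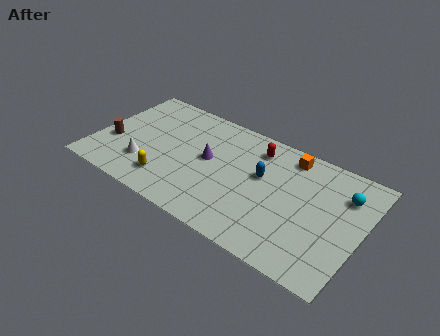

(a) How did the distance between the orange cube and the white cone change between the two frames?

+0.3

The distance was about 8.5 in the first image and 8.8 in the second, so they moved 0.3 units further apart.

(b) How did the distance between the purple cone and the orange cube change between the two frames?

-1.3

Before: roughly 6.2 units apart; after: 4.9. That's 1.3 units closer together.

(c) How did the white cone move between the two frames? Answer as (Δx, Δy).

(0.8, -2.7)

From the two frames, the white cone sits at roughly (2.2, 4.9) before and (3.0, 2.2) after.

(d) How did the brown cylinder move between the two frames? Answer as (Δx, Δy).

(-0.9, -0.3)

From the two frames, the brown cylinder sits at roughly (1.9, 3.2) before and (1.0, 2.9) after.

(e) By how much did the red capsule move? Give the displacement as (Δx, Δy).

(-0.6, 0.5)

The red capsule started near (9.3, 5.9) and ended near (8.7, 6.4).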